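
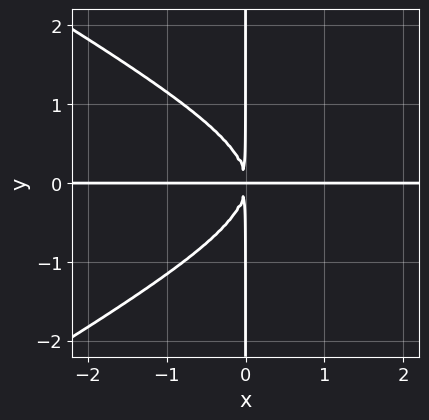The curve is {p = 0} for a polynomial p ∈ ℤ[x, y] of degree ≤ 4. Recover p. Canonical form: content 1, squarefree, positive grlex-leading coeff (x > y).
First, degree: no degree-3 curve has this shape, so deg p = 4.
Next, against the integer gridlines: the visible y-axis segment lies entirely on the curve; every point of the x-axis in the box is on the curve.
Finally, together with the visible shape, these determine p as stated.

x^3*y - 3*x*y^3 - 3*x^2*y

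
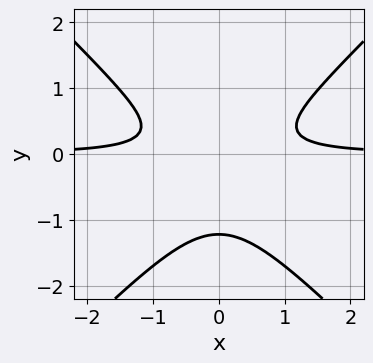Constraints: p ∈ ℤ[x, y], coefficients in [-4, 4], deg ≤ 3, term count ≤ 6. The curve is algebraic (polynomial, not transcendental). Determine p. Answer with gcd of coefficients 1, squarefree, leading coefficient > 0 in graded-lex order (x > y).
1. Degree: no degree-2 curve has this shape, so deg p = 3.
2. Symmetries: the x ↦ −x reflection is a symmetry, so x appears only in even powers.
3. From the visible intercepts: the curve avoids every integer x-axis point in the box.
4. Solving for integer coefficients yields p as stated.

3*x^2*y - 3*y^3 - 3*y^2 - 1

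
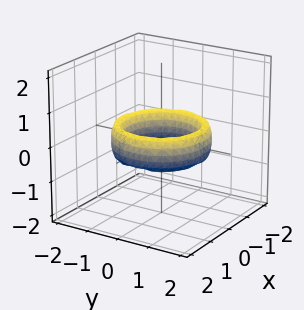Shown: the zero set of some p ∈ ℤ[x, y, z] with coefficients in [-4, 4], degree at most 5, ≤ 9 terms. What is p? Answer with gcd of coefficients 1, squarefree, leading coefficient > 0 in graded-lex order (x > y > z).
x^4 + 2*x^2*y^2 + y^4 - 3*x^2 - 3*y^2 + z^2 + 2

First, degree: no degree-3 surface has this shape, so deg p = 4.
Next, symmetries: rotational symmetry about the z-axis ⇒ p depends on x, y only through x² + y².
Then, observable constraints: the y-axis gridline crossings are at y ∈ {-1, 1}; it misses every integer gridline on the z-axis.
Finally, together with the visible shape, these determine p as stated. Check: (1, 0, 0) on the x-axis lies on the surface, and p(1, 0, 0) = 0. ✓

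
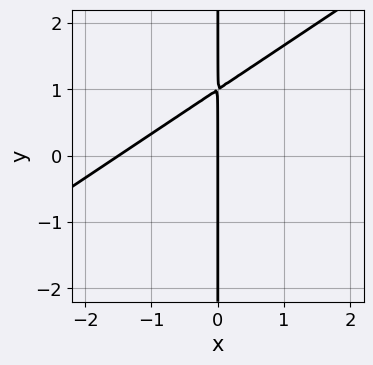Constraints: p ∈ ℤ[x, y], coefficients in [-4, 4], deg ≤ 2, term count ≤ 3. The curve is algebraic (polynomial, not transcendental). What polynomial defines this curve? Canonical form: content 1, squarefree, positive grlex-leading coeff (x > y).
(a) The degree is 2 — no degree-1 curve has this shape.
(b) From the visible intercepts: the visible y-axis segment lies entirely on the curve; one x-axis crossing is at x = 0.
(c) Putting this together gives p.

2*x^2 - 3*x*y + 3*x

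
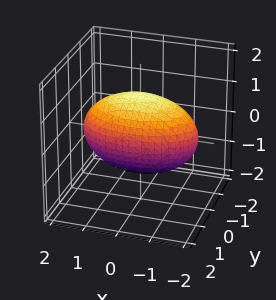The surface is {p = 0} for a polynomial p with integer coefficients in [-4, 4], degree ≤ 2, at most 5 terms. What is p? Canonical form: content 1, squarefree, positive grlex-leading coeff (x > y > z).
1. deg p = 2. Bounded and convex; a quadric.
2. Symmetries: the y ↦ −y reflection is a symmetry, so y appears only in even powers; it's symmetric under z → −z, forcing even powers of z; it's symmetric under x → −x, forcing even powers of x.
3. Against the integer gridlines: the y-axis gridline crossings are at y ∈ {-1, 1}.
4. Putting this together gives p.

x^2 + 3*y^2 + 2*z^2 - 3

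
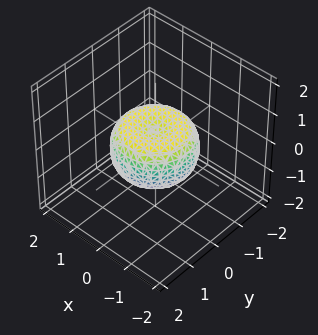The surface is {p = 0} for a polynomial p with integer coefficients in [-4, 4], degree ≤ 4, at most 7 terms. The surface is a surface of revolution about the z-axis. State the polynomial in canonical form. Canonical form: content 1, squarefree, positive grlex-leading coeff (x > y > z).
2*x^4 + 4*x^2*y^2 + 2*y^4 - 2*x^2 - 2*y^2 + 3*z^2 - 1

(a) deg p = 4.
(b) Symmetry: the z-axis is an axis of rotation, so x and y enter only as x² + y².
(c) From the visible intercepts: a circular section at z = 0 has radius between 1 and 2.
(d) The integer polynomial consistent with all of this is the stated p.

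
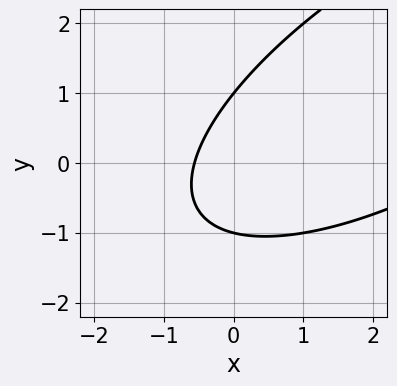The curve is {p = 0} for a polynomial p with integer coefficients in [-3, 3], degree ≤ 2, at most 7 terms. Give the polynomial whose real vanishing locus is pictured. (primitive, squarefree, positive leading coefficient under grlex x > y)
x^2 - 2*x*y + 2*y^2 - 3*x - 2

(a) The degree is 2 — the shape is more complex than any degree-1 curve.
(b) Observable constraints: the y-axis gridline crossings are at y ∈ {-1, 1}.
(c) These observations pin down the coefficients.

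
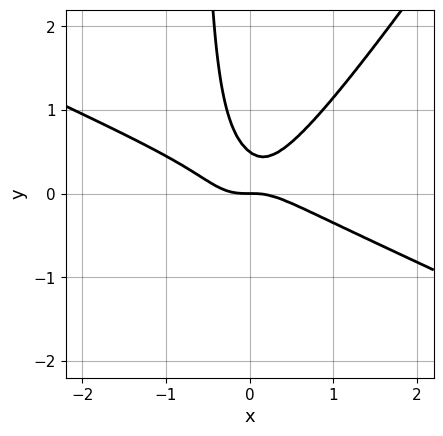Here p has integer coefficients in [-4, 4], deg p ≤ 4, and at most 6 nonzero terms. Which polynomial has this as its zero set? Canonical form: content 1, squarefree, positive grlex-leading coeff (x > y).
First, degree: no degree-2 curve has this shape, so deg p = 3.
Then, against the integer gridlines: it crosses the y-axis at the gridline y = 0; it meets the x-axis at x = 0 (among the integer gridlines).
Finally, solving for integer coefficients yields p as stated.

2*x^3 + 3*x^2*y - 3*x*y^2 - 2*y^2 + y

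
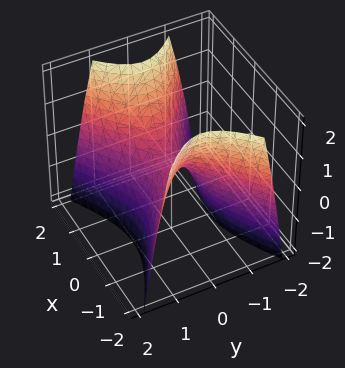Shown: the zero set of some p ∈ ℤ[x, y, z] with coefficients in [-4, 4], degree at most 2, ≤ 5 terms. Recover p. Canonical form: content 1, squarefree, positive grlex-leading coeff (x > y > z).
x^2 - 2*y^2 - z

First, the degree is 2 — a saddle surface; a quadric.
Next, symmetries: the y ↦ −y reflection is a symmetry, so y appears only in even powers; it's symmetric under x → −x, forcing even powers of x.
Next, against the integer gridlines: it crosses the y-axis at the gridline y = 0; it meets the x-axis at x = 0 (among the integer gridlines); it meets the z-axis at z = 0 (among the integer gridlines).
Finally, putting this together gives p.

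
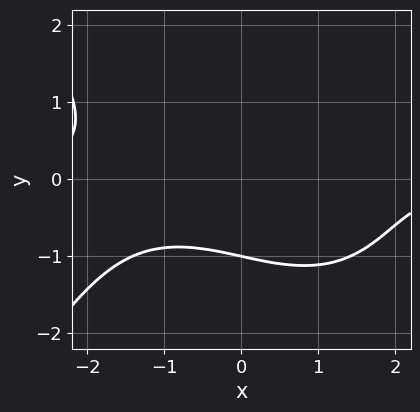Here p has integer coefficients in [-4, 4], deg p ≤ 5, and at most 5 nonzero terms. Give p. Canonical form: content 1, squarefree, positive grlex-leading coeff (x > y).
First, deg p = 4. No degree-3 curve has this shape.
Then, against the integer gridlines: it misses every integer gridline on the x-axis; it crosses the y-axis at the gridline y = -1.
Finally, together with the visible shape, these determine p as stated.

x^3*y + 3*y^3 - 2*x*y + 3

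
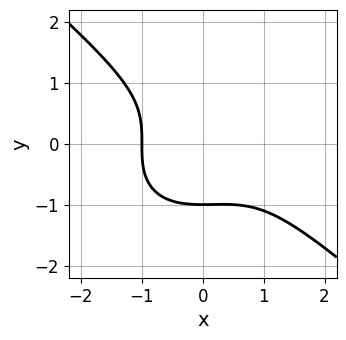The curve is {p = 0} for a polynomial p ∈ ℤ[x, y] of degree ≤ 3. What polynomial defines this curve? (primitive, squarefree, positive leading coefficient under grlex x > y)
Degree: the shape is more complex than any degree-2 curve, so deg p = 3.
From the visible intercepts: it meets the y-axis at y = -1 (among the integer gridlines); one x-axis crossing is at x = -1.
Matching integer coefficients to the picture gives p.

2*x^3 + 3*y^3 - x^2 + 3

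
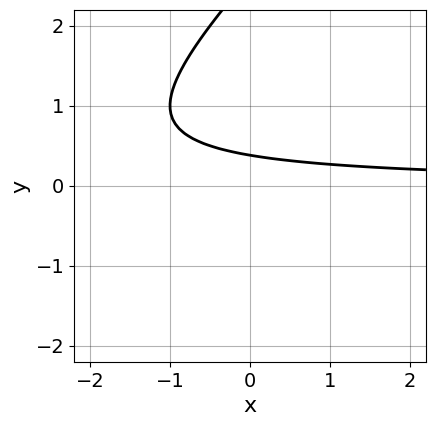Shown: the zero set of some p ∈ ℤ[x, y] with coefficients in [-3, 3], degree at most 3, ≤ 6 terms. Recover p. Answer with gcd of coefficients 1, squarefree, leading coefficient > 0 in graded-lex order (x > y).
deg p = 2.
From the visible intercepts: it misses every integer gridline on the x-axis.
Putting this together gives p.

x*y - y^2 + 3*y - 1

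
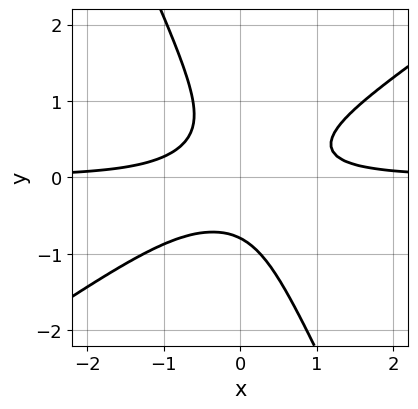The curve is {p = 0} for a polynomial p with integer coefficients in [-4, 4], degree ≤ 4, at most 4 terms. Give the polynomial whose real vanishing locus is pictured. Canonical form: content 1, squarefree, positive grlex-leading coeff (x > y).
(a) The degree is 3 — no degree-2 curve has this shape.
(b) Reading off the gridlines: no x-intercept at any integer in the box.
(c) Putting this together gives p.

3*x^2*y - 3*x*y^2 - 2*y^3 - 1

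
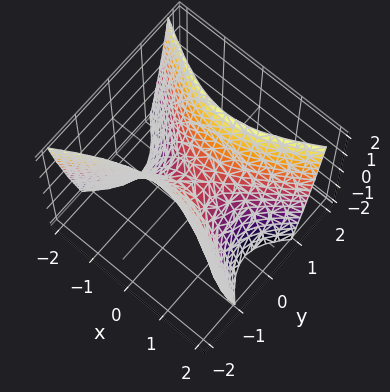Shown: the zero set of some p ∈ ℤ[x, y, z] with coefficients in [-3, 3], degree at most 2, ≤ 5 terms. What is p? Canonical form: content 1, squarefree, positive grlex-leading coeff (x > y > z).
x^2 - 2*y^2 + z

1. The degree is 2 — a saddle surface; a quadric.
2. Symmetries: it's symmetric under x → −x, forcing even powers of x; it's symmetric under y → −y, forcing even powers of y.
3. From the visible intercepts: it crosses the x-axis at the gridline x = 0; it meets the z-axis at z = 0 (among the integer gridlines); it meets the y-axis at y = 0 (among the integer gridlines).
4. Matching integer coefficients to the picture gives p.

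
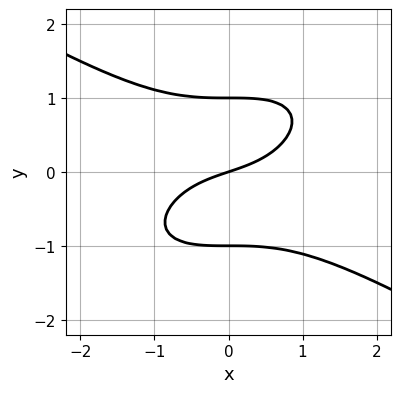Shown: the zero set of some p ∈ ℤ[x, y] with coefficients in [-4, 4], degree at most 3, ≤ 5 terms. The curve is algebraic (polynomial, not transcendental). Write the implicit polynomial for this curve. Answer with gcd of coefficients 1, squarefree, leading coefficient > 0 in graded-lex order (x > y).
x^3 - x*y^2 + 3*y^3 + x - 3*y

(a) The degree is 3 — no degree-2 curve has this shape.
(b) Reading off the gridlines: it meets the x-axis at x = 0 (among the integer gridlines); among the integer gridlines, it crosses the y-axis at y ∈ {-1, 0, 1}.
(c) The integer polynomial consistent with all of this is the stated p.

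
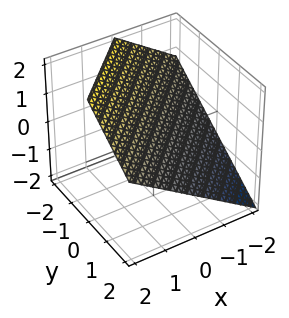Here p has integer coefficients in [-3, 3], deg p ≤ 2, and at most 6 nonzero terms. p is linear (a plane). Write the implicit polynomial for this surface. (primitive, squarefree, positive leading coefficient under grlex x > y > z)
First, the degree is 1 — every cross-section is a straight line — this is a plane.
Next, observable constraints: it crosses the x-axis at the gridline x = -1; it meets the y-axis at y = 1 (among the integer gridlines).
Finally, solving for integer coefficients yields p as stated.

2*x - 2*y - 3*z + 2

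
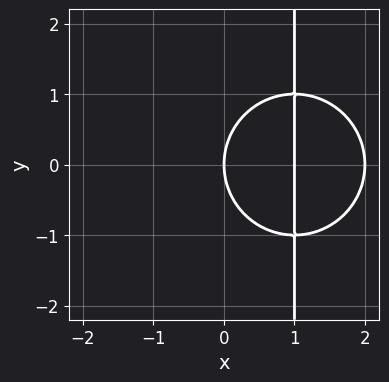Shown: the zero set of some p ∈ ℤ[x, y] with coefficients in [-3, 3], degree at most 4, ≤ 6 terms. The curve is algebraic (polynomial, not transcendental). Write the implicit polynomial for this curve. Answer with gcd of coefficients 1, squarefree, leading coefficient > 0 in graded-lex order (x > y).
x^3 + x*y^2 - 3*x^2 - y^2 + 2*x

(a) Degree: a generic line meets the curve in up to 3 points, so deg p = 3.
(b) Symmetries: it's symmetric under y → −y, forcing even powers of y.
(c) Reading off the gridlines: one y-axis crossing is at y = 0; the x-axis gridline crossings are at x ∈ {0, 1, 2}.
(d) Assembling these constraints gives the stated polynomial.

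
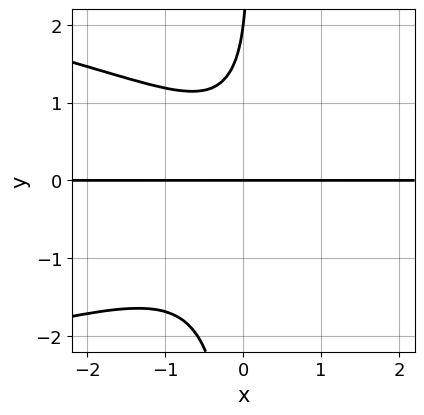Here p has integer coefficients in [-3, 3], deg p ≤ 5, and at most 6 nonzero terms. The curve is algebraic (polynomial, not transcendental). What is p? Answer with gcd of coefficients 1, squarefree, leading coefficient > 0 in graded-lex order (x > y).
First, the degree is 4 — a generic line meets the curve in up to 4 points.
Then, from the axis intercepts and sections: every point of the x-axis in the box is on the curve; the y-axis gridline crossings are at y ∈ {0, 2}.
Finally, fitting integer coefficients to these (and the overall shape) gives p.

2*x*y^3 + 2*x^2*y - y^2 + 2*y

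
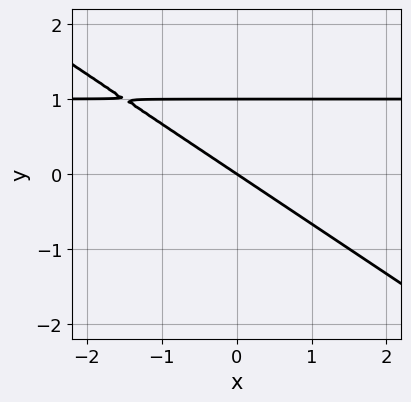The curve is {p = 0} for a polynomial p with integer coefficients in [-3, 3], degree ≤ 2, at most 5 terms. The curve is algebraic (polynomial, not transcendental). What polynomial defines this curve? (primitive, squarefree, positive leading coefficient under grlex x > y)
2*x*y + 3*y^2 - 2*x - 3*y

1. The degree is 2 — no degree-1 curve has this shape.
2. Against the integer gridlines: among the integer gridlines, it crosses the y-axis at y ∈ {0, 1}; it crosses the x-axis at the gridline x = 0.
3. These observations pin down the coefficients.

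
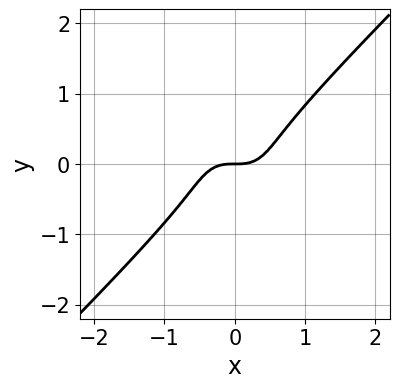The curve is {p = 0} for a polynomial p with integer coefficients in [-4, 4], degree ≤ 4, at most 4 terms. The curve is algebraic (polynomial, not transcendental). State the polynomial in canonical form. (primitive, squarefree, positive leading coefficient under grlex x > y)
The degree is 3 — the shape is more complex than any degree-2 curve.
Observable constraints: it crosses the x-axis at the gridline x = 0; it crosses the y-axis at the gridline y = 0.
Together with the visible shape, these determine p as stated.

2*x^3 - 2*y^3 - y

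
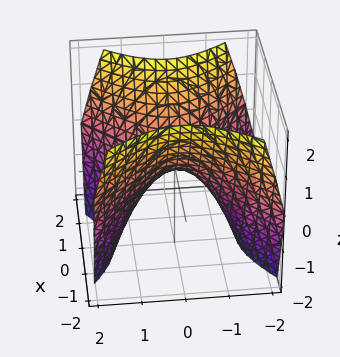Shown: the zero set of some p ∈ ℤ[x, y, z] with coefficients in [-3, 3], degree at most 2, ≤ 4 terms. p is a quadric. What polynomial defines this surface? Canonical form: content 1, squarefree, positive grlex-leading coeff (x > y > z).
(a) deg p = 2. A saddle surface; a quadric.
(b) Symmetries: the y ↦ −y reflection is a symmetry, so y appears only in even powers; the x ↦ −x reflection is a symmetry, so x appears only in even powers.
(c) Observable constraints: it meets the x-axis at x = 0 (among the integer gridlines); it meets the y-axis at y = 0 (among the integer gridlines).
(d) The integer polynomial consistent with all of this is the stated p.

x^2 - y^2 - z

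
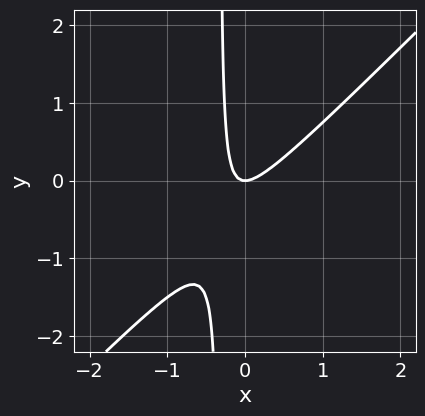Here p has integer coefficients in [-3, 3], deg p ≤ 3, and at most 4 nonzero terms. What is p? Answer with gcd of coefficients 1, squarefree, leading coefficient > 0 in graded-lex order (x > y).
3*x^2 - 3*x*y - y

deg p = 2. The shape is more complex than any degree-1 curve.
Observable constraints: one x-axis crossing is at x = 0; it crosses the y-axis at the gridline y = 0.
The integer polynomial consistent with all of this is the stated p.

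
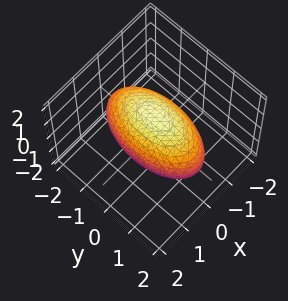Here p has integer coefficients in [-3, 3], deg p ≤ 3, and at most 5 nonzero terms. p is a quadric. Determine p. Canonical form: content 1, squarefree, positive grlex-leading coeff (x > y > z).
3*x^2 + y^2 + 2*z^2 - 3

First, the degree is 2 — a closed, bounded, convex surface; a quadric.
Then, symmetries: it's symmetric under z → −z, forcing even powers of z; it's symmetric under y → −y, forcing even powers of y; it's symmetric under x → −x, forcing even powers of x.
Next, against the integer gridlines: the x-axis gridline crossings are at x ∈ {-1, 1}.
Finally, fitting integer coefficients to these (and the overall shape) gives p.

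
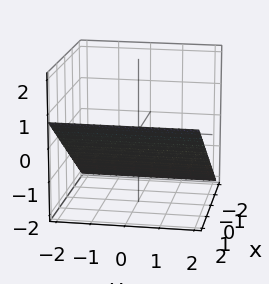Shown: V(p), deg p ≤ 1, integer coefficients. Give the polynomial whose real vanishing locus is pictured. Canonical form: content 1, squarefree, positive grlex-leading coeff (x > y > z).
2*x - 3*z - 2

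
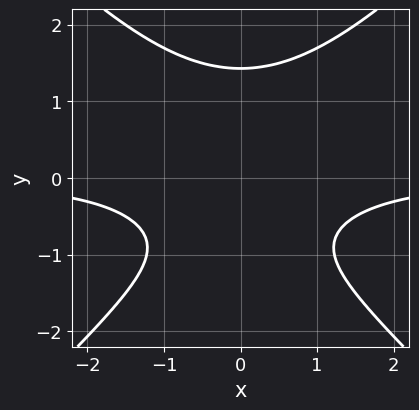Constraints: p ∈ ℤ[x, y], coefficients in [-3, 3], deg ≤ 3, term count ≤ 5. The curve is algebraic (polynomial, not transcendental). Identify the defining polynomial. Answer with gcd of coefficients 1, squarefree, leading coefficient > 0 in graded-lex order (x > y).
2*x^2*y - 2*y^3 + 2*y + 3

First, degree: no degree-2 curve has this shape, so deg p = 3.
Next, symmetries: the x ↦ −x reflection is a symmetry, so x appears only in even powers.
Next, observable constraints: the curve avoids every integer x-axis point in the box.
Finally, putting this together gives p.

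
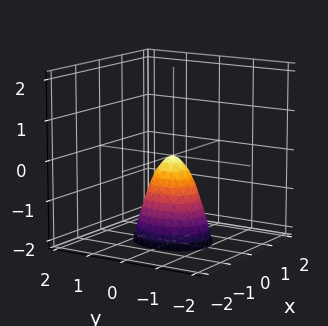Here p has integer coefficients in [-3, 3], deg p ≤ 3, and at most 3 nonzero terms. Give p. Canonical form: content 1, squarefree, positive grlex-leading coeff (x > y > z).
3*x^2 + 2*y^2 + z

(a) deg p = 2. A paraboloid; a quadric.
(b) Symmetries: mirror symmetry x ↦ −x ⇒ only even powers of x; mirror symmetry y ↦ −y ⇒ only even powers of y.
(c) Reading off the gridlines: it crosses the x-axis at the gridline x = 0; it crosses the z-axis at the gridline z = 0; it crosses the y-axis at the gridline y = 0.
(d) Matching integer coefficients to the picture gives p.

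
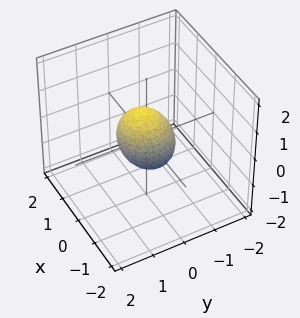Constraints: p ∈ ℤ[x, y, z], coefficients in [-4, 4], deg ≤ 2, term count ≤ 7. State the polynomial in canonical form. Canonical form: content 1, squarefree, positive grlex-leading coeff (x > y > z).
The degree is 2 — the shape is more complex than any degree-1 surface.
From the axis intercepts and sections: among the integer gridlines, it crosses the z-axis at z ∈ {-1, 1}.
The integer polynomial consistent with all of this is the stated p.

3*x^2 + 3*y^2 - y*z + 2*z^2 - 2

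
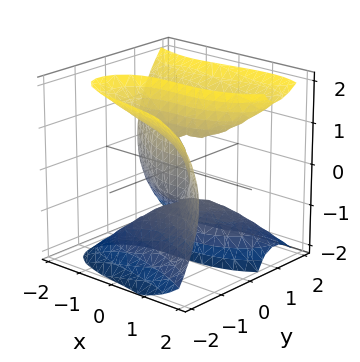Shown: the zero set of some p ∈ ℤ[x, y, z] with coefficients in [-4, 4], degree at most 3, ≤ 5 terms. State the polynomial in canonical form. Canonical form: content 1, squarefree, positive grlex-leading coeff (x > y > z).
First, deg p = 3. The shape is more complex than any degree-2 surface.
Then, checking where it meets the axes: it meets the x-axis at x = 0 (among the integer gridlines); one y-axis crossing is at y = 0; every point of the z-axis in the box is on the surface.
Finally, together with the visible shape, these determine p as stated.

x^3 + 3*y^3 - 3*y*z^2 - 2*x*y + 2*y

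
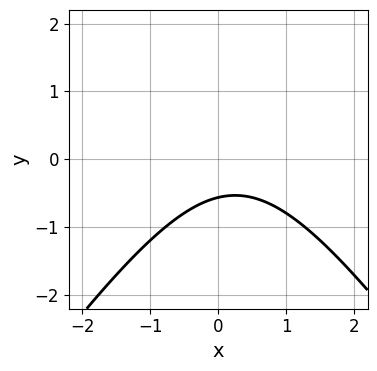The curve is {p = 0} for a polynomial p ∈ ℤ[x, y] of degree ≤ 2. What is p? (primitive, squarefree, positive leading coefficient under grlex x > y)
The degree is 2 — the shape is more complex than any degree-1 curve.
Observable constraints: the curve avoids every integer x-axis point in the box.
Matching integer coefficients to the picture gives p.

2*x^2 - y^2 - x + 3*y + 2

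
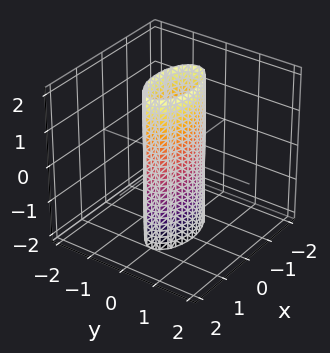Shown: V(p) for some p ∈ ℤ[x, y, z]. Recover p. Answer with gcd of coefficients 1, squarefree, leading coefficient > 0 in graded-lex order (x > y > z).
x^2 + 3*y^2 - 1

(a) Degree: a cylinder; a quadric, so deg p = 2.
(b) Symmetries: the x ↦ −x reflection is a symmetry, so x appears only in even powers; mirror symmetry z ↦ −z ⇒ only even powers of z; mirror symmetry y ↦ −y ⇒ only even powers of y.
(c) From the axis intercepts and sections: the x-axis gridline crossings are at x ∈ {-1, 1}; no z-intercept at any integer in the box.
(d) Putting this together gives p.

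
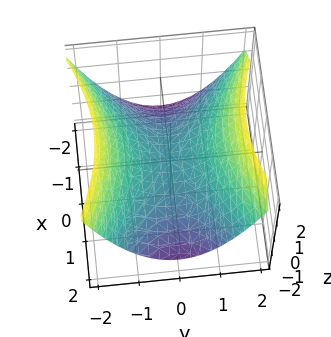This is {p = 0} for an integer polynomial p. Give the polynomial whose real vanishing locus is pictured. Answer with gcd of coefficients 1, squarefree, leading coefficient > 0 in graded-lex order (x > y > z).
The degree is 2 — a saddle surface; a quadric.
Symmetries: it's symmetric under y → −y, forcing even powers of y; it's symmetric under x → −x, forcing even powers of x.
Observable constraints: it meets the y-axis at y = 0 (among the integer gridlines); it crosses the z-axis at the gridline z = 0.
Matching integer coefficients to the picture gives p.

x^2 - 2*y^2 + 3*z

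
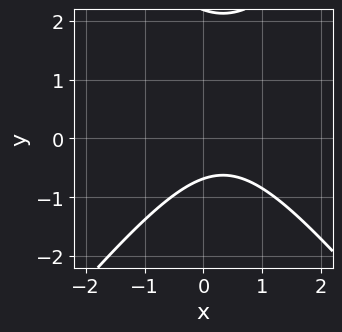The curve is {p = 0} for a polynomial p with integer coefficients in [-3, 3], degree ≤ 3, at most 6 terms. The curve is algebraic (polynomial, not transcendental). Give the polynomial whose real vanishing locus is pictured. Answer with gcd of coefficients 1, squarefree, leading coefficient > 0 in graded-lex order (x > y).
3*x^2 - 2*y^2 - 2*x + 3*y + 3

(a) The degree is 2 — the shape is more complex than any degree-1 curve.
(b) Against the integer gridlines: no x-intercept at any integer in the box.
(c) Assembling these constraints gives the stated polynomial.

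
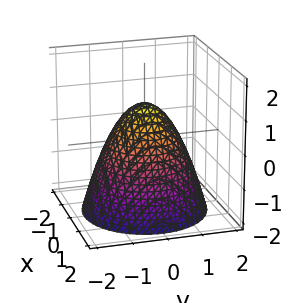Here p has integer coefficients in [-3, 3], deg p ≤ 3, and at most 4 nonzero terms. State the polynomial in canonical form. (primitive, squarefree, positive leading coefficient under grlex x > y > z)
x^2 + y^2 + z - 1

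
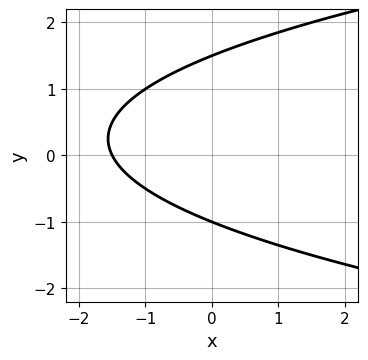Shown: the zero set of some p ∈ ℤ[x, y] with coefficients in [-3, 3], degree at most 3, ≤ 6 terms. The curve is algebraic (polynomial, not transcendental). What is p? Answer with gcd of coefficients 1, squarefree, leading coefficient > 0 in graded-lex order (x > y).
deg p = 2. A generic line meets the curve in up to 2 points.
Observable constraints: one y-axis crossing is at y = -1.
Putting this together gives p.

2*y^2 - 2*x - y - 3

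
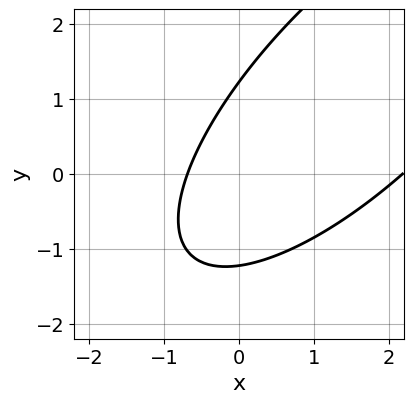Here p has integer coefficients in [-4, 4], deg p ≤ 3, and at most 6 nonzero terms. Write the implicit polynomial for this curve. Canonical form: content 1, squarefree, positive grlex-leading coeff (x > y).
2*x^2 - 3*x*y + 2*y^2 - 3*x - 3

(a) deg p = 2.
(b) Matching integer coefficients to the picture gives p.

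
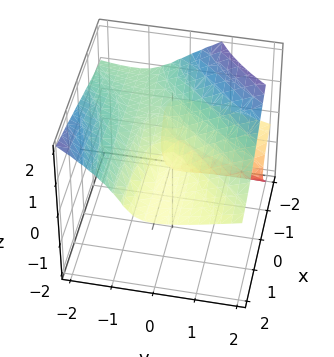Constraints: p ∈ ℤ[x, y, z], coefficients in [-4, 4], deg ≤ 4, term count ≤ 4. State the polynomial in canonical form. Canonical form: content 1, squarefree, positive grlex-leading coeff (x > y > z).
3*x*y*z + 3*z^3 + 3*x*z - 2*y^2

First, I count 2 distinct pieces. They look like related sheets of one shape, so recover p as a whole.
Next, deg p = 3. A generic line meets the surface in up to 3 points.
Then, from the axis intercepts and sections: the visible x-axis segment lies entirely on the surface; one y-axis crossing is at y = 0.
Finally, these observations pin down the coefficients.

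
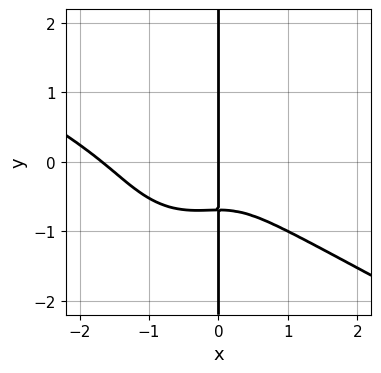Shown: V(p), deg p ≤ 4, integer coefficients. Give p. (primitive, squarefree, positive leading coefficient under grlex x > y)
2*x^4 + 3*x^3*y + 3*x*y^3 + 3*x^3 + x

First, deg p = 4. No degree-3 curve has this shape.
Then, checking where it meets the axes: it meets the x-axis at x = 0 (among the integer gridlines); the visible y-axis segment lies entirely on the curve.
Finally, together with the visible shape, these determine p as stated.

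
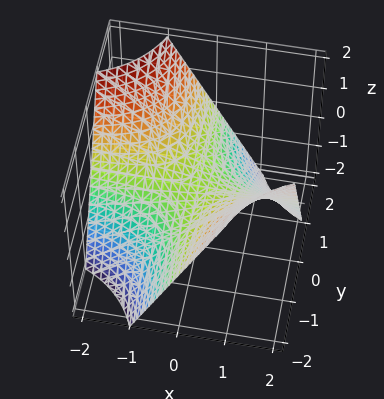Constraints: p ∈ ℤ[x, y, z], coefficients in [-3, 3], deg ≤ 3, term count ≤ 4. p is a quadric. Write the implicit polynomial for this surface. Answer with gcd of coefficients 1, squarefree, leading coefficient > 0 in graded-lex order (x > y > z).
(a) deg p = 2.
(b) Checking where it meets the axes: every point of the x-axis in the box is on the surface; it meets the z-axis at z = 0 (among the integer gridlines); every point of the y-axis in the box is on the surface.
(c) The integer polynomial consistent with all of this is the stated p.

x*y + z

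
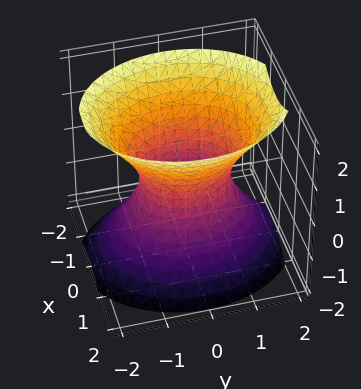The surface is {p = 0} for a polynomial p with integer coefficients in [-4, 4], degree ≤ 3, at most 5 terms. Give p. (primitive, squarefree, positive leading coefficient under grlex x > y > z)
3*x^2 + 2*y^2 - 2*z^2 - 2

The degree is 2 — an hourglass — one-sheet hyperboloid; a quadric.
Symmetries: the z ↦ −z reflection is a symmetry, so z appears only in even powers; the y ↦ −y reflection is a symmetry, so y appears only in even powers; it's symmetric under x → −x, forcing even powers of x.
Against the integer gridlines: the surface avoids every integer z-axis point in the box; among the integer gridlines, it crosses the y-axis at y ∈ {-1, 1}.
Matching integer coefficients to the picture gives p.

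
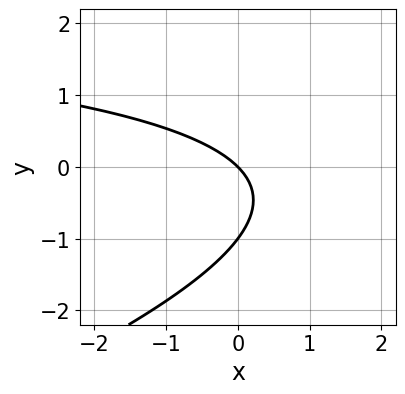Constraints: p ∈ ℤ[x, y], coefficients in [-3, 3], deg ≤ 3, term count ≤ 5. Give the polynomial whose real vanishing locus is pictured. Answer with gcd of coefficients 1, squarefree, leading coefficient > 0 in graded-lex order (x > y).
Degree: a generic line meets the curve in up to 2 points, so deg p = 2.
Reading off the gridlines: among the integer gridlines, it crosses the y-axis at y ∈ {-1, 0}; it crosses the x-axis at the gridline x = 0.
The integer polynomial consistent with all of this is the stated p.

x*y - 3*y^2 - 3*x - 3*y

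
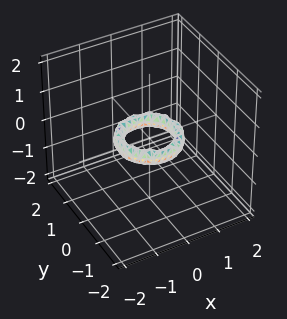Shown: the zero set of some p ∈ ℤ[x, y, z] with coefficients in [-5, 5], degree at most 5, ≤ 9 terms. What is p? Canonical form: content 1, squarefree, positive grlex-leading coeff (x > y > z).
(a) Degree: no degree-3 surface has this shape, so deg p = 4.
(b) Symmetries: every cross-section ⟂ z is a circle, so x, y appear only via x² + y².
(c) Observable constraints: the surface avoids every integer z-axis point in the box; among the integer gridlines, it crosses the x-axis at x ∈ {-1, 1}.
(d) These observations pin down the coefficients.

2*x^4 + 4*x^2*y^2 + 2*y^4 - 3*x^2 - 3*y^2 + 2*z^2 + 1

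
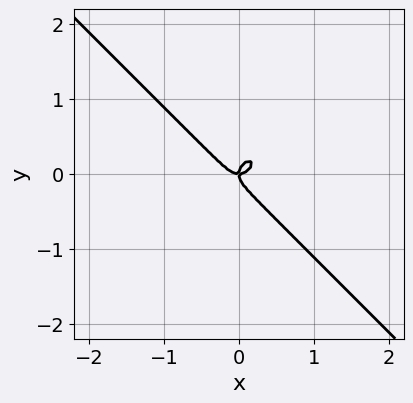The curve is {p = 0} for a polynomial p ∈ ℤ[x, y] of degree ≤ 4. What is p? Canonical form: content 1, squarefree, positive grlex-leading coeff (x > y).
3*x^3 + 3*y^3 - x*y

Degree: a generic line meets the curve in up to 3 points, so deg p = 3.
Observable constraints: it meets the y-axis at y = 0 (among the integer gridlines); one x-axis crossing is at x = 0.
Together with the visible shape, these determine p as stated.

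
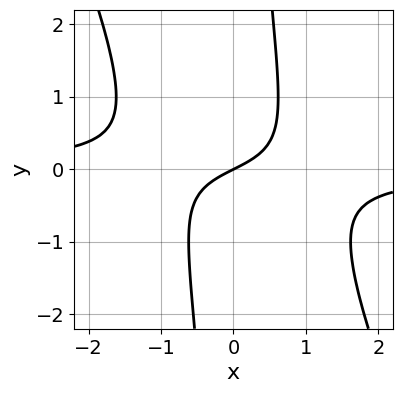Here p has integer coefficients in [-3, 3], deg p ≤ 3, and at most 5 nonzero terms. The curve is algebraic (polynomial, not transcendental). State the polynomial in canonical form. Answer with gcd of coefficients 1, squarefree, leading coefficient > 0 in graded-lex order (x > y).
2*x^2*y + x*y^2 + x - 2*y

1. The degree is 3 — the shape is more complex than any degree-2 curve.
2. From the visible intercepts: one x-axis crossing is at x = 0; one y-axis crossing is at y = 0.
3. Assembling these constraints gives the stated polynomial.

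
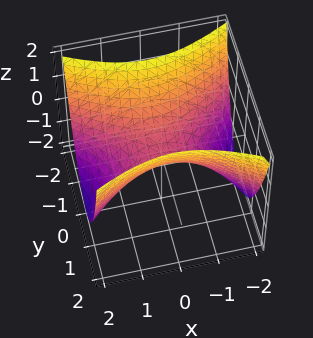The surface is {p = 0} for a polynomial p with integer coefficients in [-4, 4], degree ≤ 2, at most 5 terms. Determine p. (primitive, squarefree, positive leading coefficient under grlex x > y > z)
1. deg p = 2. A saddle surface; a quadric.
2. Symmetries: mirror symmetry y ↦ −y ⇒ only even powers of y; it's symmetric under x → −x, forcing even powers of x.
3. Observable constraints: it crosses the y-axis at the gridline y = 0; it meets the z-axis at z = 0 (among the integer gridlines); it crosses the x-axis at the gridline x = 0.
4. Assembling these constraints gives the stated polynomial.

x^2 - 2*y^2 + 2*z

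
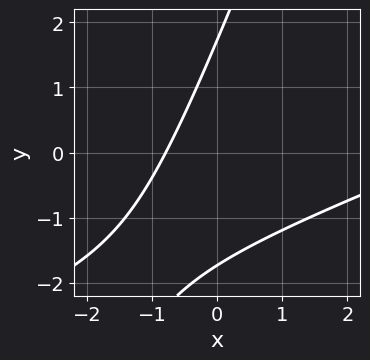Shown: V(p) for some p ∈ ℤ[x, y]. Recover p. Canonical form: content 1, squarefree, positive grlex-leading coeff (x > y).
x^2 - 3*x*y + y^2 - 3*x - 3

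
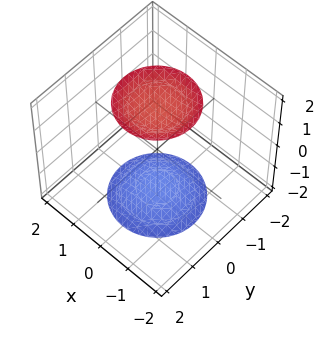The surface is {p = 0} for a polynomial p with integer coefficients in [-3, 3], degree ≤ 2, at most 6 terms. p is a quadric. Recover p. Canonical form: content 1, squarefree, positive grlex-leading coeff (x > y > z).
There are 2 components. They look like related sheets of one shape, so recover p as a whole.
The degree is 2 — two sheets facing apart; a quadric.
Symmetries: the surface is invariant under rotation about z: p = q(x² + y², z); it's symmetric under z → −z, forcing even powers of z.
Checking where it meets the axes: it misses every integer gridline on the y-axis; a circular section at z = -2 has radius exactly 1; no x-intercept at any integer in the box.
Putting this together gives p.

x^2 + y^2 - z^2 + 3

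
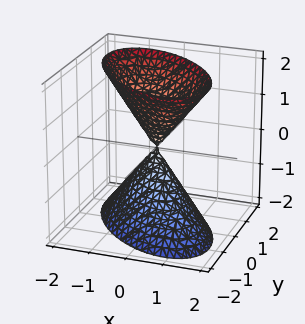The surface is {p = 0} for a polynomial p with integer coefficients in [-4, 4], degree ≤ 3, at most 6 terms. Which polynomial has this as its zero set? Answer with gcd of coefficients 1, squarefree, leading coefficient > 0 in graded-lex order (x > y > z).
1. The picture has 2 separate pieces. They look like related sheets of one shape, so recover p as a whole.
2. Degree: the shape is more complex than any degree-1 surface, so deg p = 2.
3. Observable constraints: it crosses the z-axis at the gridline z = 0; it meets the y-axis at y = 0 (among the integer gridlines); it crosses the x-axis at the gridline x = 0.
4. Together with the visible shape, these determine p as stated.

2*x^2 + 2*x*y + 2*y^2 - z^2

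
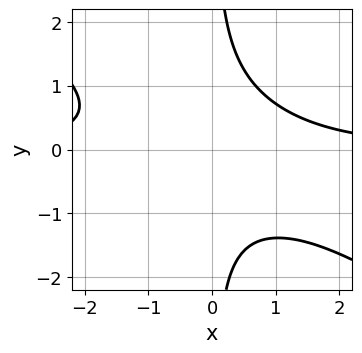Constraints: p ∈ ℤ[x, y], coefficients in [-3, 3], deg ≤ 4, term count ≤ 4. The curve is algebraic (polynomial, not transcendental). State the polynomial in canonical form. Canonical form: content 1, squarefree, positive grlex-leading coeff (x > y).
2*x^2*y + 3*x*y^2 - 3

(a) deg p = 3. A generic line meets the curve in up to 3 points.
(b) From the axis intercepts and sections: it misses every integer gridline on the y-axis; it misses every integer gridline on the x-axis.
(c) Together with the visible shape, these determine p as stated.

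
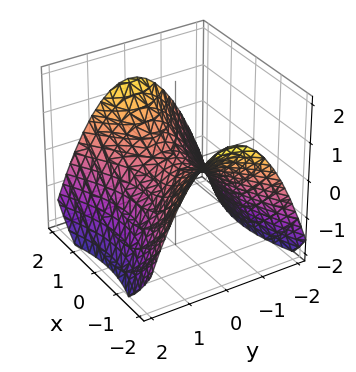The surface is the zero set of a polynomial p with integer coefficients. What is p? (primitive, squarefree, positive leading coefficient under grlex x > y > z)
(a) The degree is 2 — a saddle surface; a quadric.
(b) Symmetries: mirror symmetry x ↦ −x ⇒ only even powers of x; it's symmetric under y → −y, forcing even powers of y.
(c) Against the integer gridlines: one x-axis crossing is at x = 0; it meets the z-axis at z = 0 (among the integer gridlines).
(d) These observations pin down the coefficients.

x^2 - 2*y^2 - 3*z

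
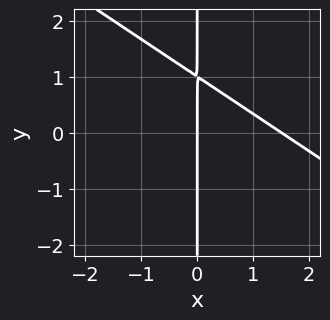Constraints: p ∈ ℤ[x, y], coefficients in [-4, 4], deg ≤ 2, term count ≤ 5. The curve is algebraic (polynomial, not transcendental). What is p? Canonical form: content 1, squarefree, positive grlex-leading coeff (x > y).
First, degree: a generic line meets the curve in up to 2 points, so deg p = 2.
Next, reading off the gridlines: it meets the x-axis at x = 0 (among the integer gridlines); the visible y-axis segment lies entirely on the curve.
Finally, fitting integer coefficients to these (and the overall shape) gives p.

2*x^2 + 3*x*y - 3*x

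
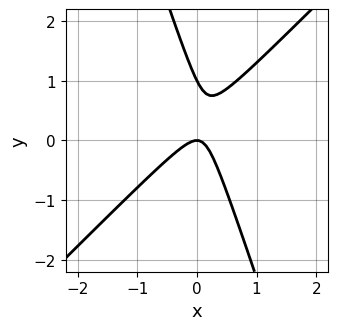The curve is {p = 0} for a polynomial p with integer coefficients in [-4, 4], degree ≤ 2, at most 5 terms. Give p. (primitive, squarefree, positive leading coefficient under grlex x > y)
3*x^2 - 2*x*y - y^2 + y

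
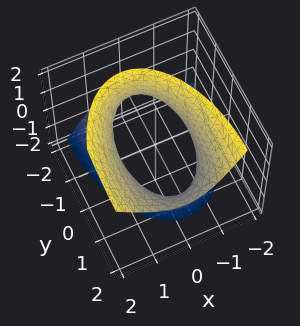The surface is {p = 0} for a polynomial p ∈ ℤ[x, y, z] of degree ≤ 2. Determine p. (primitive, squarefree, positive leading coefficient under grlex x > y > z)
3*x^2 - x*z + y^2 - 2*y*z - z^2 - 3

1. Degree: the shape is more complex than any degree-1 surface, so deg p = 2.
2. Observable constraints: the surface avoids every integer z-axis point in the box; the x-axis gridline crossings are at x ∈ {-1, 1}.
3. Solving for integer coefficients yields p as stated.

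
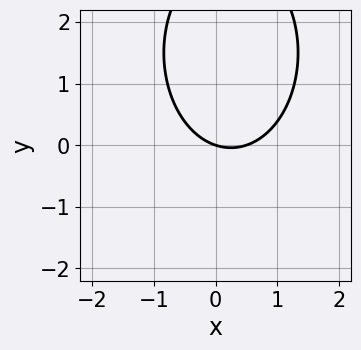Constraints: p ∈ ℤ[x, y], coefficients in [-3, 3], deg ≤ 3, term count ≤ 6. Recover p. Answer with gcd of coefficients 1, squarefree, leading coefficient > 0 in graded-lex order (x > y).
2*x^2 + y^2 - x - 3*y

First, the degree is 2 — the shape is more complex than any degree-1 curve.
Next, from the axis intercepts and sections: it crosses the y-axis at the gridline y = 0; one x-axis crossing is at x = 0.
Finally, these observations pin down the coefficients.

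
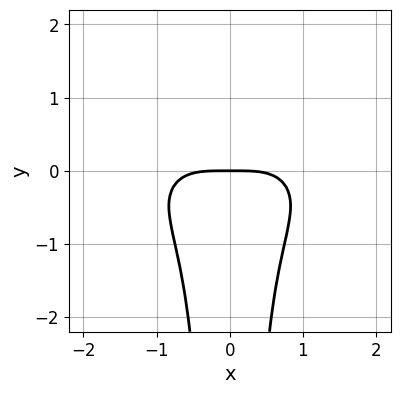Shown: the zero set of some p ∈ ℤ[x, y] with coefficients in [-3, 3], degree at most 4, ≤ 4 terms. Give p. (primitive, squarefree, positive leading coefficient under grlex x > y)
x^4 + 3*x^2*y^2 + 2*y

1. The degree is 4 — no degree-3 curve has this shape.
2. Symmetries: mirror symmetry x ↦ −x ⇒ only even powers of x.
3. From the visible intercepts: it crosses the y-axis at the gridline y = 0; one x-axis crossing is at x = 0.
4. These observations pin down the coefficients.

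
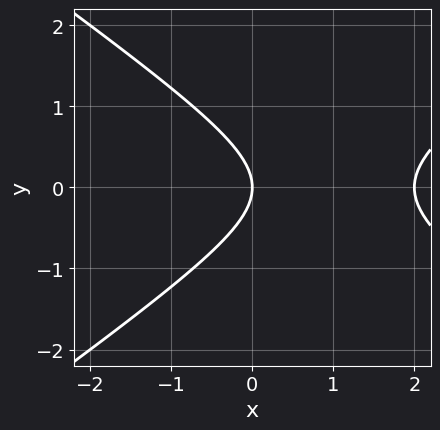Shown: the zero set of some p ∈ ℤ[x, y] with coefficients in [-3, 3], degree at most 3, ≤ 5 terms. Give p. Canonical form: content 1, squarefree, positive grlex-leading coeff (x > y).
x^2 - 2*y^2 - 2*x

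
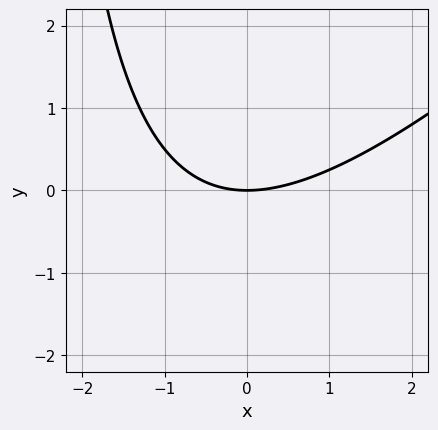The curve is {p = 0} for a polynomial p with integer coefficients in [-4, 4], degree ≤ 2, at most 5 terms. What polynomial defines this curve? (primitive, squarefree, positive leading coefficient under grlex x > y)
x^2 - x*y - 3*y

Degree: a generic line meets the curve in up to 2 points, so deg p = 2.
Reading off the gridlines: it crosses the x-axis at the gridline x = 0; it meets the y-axis at y = 0 (among the integer gridlines).
The integer polynomial consistent with all of this is the stated p.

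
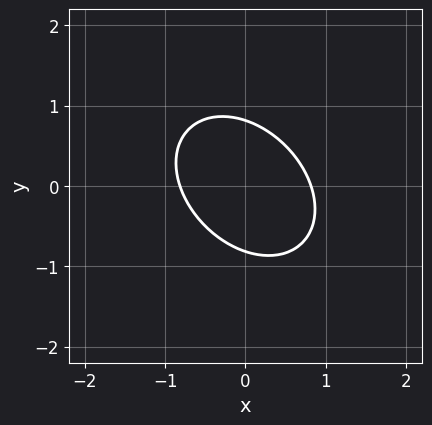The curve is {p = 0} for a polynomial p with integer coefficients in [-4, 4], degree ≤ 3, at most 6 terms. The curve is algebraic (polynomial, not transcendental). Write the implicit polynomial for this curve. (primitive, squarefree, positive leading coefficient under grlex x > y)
(a) The degree is 2 — the shape is more complex than any degree-1 curve.
(b) The integer polynomial consistent with all of this is the stated p.

3*x^2 + 2*x*y + 3*y^2 - 2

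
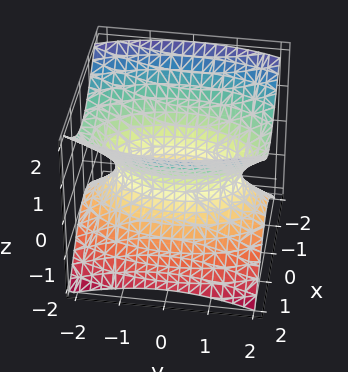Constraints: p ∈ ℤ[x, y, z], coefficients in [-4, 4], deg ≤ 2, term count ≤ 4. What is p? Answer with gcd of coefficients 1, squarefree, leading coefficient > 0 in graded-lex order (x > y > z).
First, deg p = 2.
Next, symmetries: it's symmetric under x → −x, forcing even powers of x; it's symmetric under y → −y, forcing even powers of y; mirror symmetry z ↦ −z ⇒ only even powers of z.
Next, against the integer gridlines: no z-intercept at any integer in the box.
Finally, together with the visible shape, these determine p as stated.

3*x^2 + y^2 - 3*z^2 - 2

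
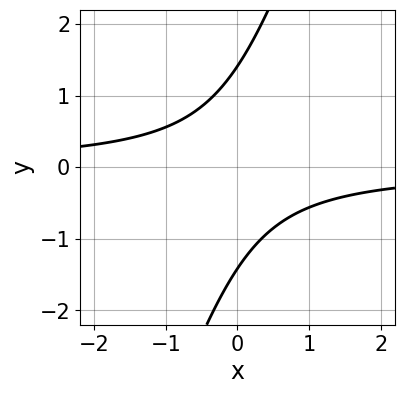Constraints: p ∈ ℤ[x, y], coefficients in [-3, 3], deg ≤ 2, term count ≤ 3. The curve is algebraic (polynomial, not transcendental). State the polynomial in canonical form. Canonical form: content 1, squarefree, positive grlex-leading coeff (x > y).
First, degree: no degree-1 curve has this shape, so deg p = 2.
Next, reading off the gridlines: it misses every integer gridline on the x-axis.
Finally, together with the visible shape, these determine p as stated.

3*x*y - y^2 + 2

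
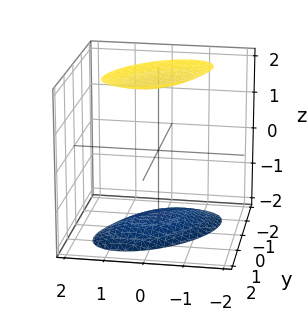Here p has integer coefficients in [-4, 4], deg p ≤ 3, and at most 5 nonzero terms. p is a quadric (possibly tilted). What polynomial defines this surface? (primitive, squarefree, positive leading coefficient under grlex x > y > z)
x^2 - x*y + y^2 - z^2 + 3

The picture has 2 separate pieces. They look like related sheets of one shape, so recover p as a whole.
Degree: no degree-1 surface has this shape, so deg p = 2.
Reading off the gridlines: the surface avoids every integer x-axis point in the box; it misses every integer gridline on the y-axis.
The integer polynomial consistent with all of this is the stated p.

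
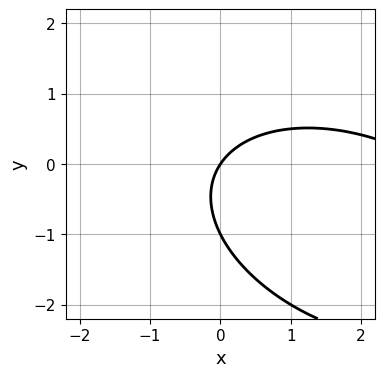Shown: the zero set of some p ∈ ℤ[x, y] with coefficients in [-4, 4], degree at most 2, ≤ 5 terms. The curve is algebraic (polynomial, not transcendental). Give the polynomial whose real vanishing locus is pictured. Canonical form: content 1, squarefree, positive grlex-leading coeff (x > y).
x^2 + x*y + 2*y^2 - 3*x + 2*y

First, deg p = 2. The shape is more complex than any degree-1 curve.
Then, from the axis intercepts and sections: it meets the x-axis at x = 0 (among the integer gridlines); among the integer gridlines, it crosses the y-axis at y ∈ {-1, 0}.
Finally, matching integer coefficients to the picture gives p.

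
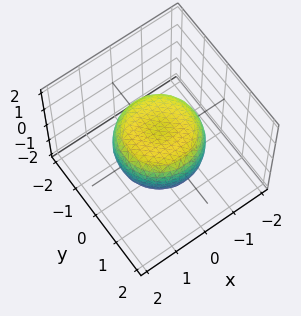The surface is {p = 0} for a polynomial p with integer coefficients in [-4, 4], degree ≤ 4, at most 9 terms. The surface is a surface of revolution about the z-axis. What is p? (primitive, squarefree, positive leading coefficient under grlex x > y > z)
2*x^4 + 4*x^2*y^2 + 2*y^4 - 2*x^2 - 2*y^2 + 3*z^2 - 2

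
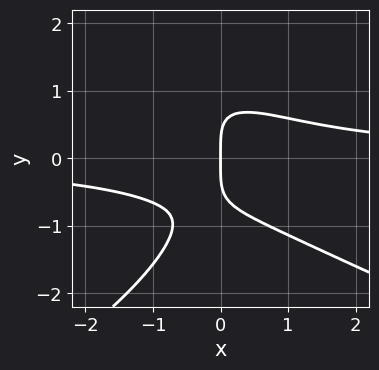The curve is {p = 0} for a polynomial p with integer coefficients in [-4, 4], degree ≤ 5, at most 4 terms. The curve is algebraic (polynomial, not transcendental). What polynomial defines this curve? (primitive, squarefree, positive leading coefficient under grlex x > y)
(a) The degree is 4 — the shape is more complex than any degree-3 curve.
(b) Against the integer gridlines: it crosses the x-axis at the gridline x = 0; it meets the y-axis at y = 0 (among the integer gridlines).
(c) Matching integer coefficients to the picture gives p.

y^4 + 2*x^2*y + 2*x*y^2 - 2*x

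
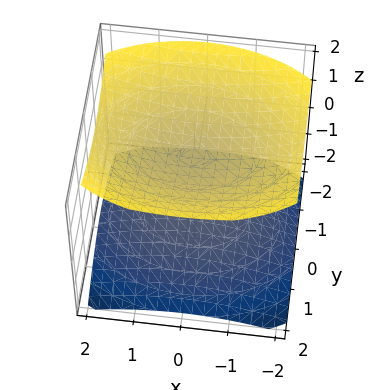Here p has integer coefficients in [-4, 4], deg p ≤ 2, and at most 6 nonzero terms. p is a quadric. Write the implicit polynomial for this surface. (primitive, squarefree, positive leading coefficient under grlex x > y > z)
x^2 + 2*y^2 - 3*z^2 + 3

First, I count 2 distinct pieces.
Then, deg p = 2.
Then, symmetries: mirror symmetry z ↦ −z ⇒ only even powers of z; the x ↦ −x reflection is a symmetry, so x appears only in even powers; the y ↦ −y reflection is a symmetry, so y appears only in even powers.
Then, from the visible intercepts: among the integer gridlines, it crosses the z-axis at z ∈ {-1, 1}; the surface avoids every integer y-axis point in the box; it misses every integer gridline on the x-axis.
Finally, matching integer coefficients to the picture gives p.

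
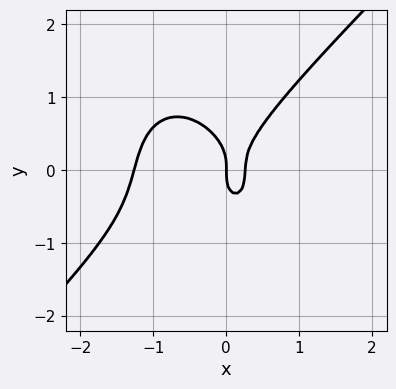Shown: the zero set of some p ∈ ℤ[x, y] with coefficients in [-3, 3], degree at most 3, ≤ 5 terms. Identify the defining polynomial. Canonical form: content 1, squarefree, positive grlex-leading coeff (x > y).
3*x^3 - x^2*y - 2*y^3 + 3*x^2 - x

1. The degree is 3 — the shape is more complex than any degree-2 curve.
2. Observable constraints: it crosses the x-axis at the gridline x = 0; it crosses the y-axis at the gridline y = 0.
3. The integer polynomial consistent with all of this is the stated p.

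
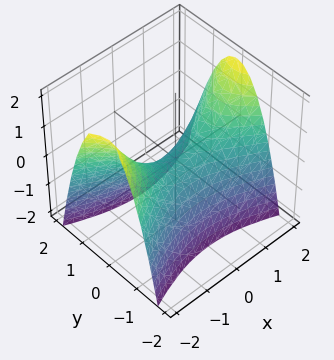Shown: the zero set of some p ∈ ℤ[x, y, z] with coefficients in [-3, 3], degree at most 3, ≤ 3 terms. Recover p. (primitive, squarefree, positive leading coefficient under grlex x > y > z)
x^2 - 3*y^2 - 2*z

(a) deg p = 2.
(b) Symmetries: it's symmetric under x → −x, forcing even powers of x; the y ↦ −y reflection is a symmetry, so y appears only in even powers.
(c) Checking where it meets the axes: it crosses the y-axis at the gridline y = 0; it meets the z-axis at z = 0 (among the integer gridlines); it crosses the x-axis at the gridline x = 0.
(d) Assembling these constraints gives the stated polynomial.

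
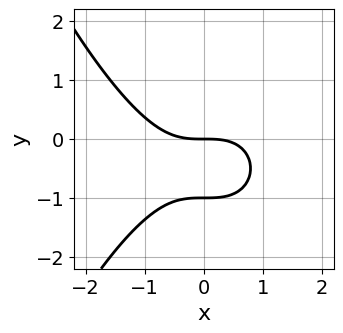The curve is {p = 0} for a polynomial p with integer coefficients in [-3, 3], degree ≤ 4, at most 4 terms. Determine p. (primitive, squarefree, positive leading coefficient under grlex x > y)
(a) The degree is 3 — a generic line meets the curve in up to 3 points.
(b) From the axis intercepts and sections: the y-axis gridline crossings are at y ∈ {-1, 0}; it crosses the x-axis at the gridline x = 0.
(c) Fitting integer coefficients to these (and the overall shape) gives p.

x^3 + 2*y^2 + 2*y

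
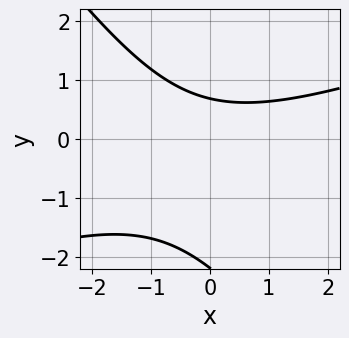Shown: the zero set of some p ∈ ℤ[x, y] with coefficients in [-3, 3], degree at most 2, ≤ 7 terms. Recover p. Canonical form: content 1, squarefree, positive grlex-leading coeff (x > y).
x^2 - 2*x*y - 2*y^2 - 3*y + 3

First, deg p = 2. A generic line meets the curve in up to 2 points.
Next, from the axis intercepts and sections: the curve avoids every integer x-axis point in the box.
Finally, solving for integer coefficients yields p as stated.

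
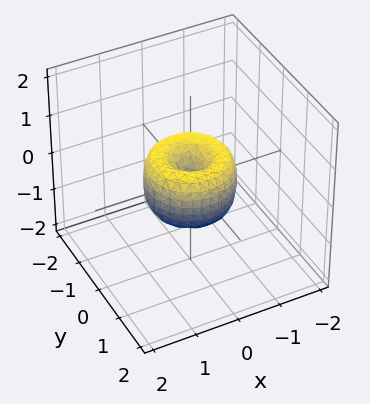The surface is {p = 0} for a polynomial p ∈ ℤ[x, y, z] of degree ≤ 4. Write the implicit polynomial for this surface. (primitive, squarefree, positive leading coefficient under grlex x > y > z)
2*x^4 + 4*x^2*y^2 + 2*y^4 - 2*x^2 - 2*y^2 + z^2

deg p = 4. No degree-3 surface has this shape.
Symmetry: every cross-section ⟂ z is a circle, so x, y appear only via x² + y².
Checking where it meets the axes: one z-axis crossing is at z = 0; among the integer gridlines, it crosses the y-axis at y ∈ {-1, 0, 1}.
Assembling these constraints gives the stated polynomial. Check: (1, 0, 0) on the x-axis lies on the surface, and p(1, 0, 0) = 0. ✓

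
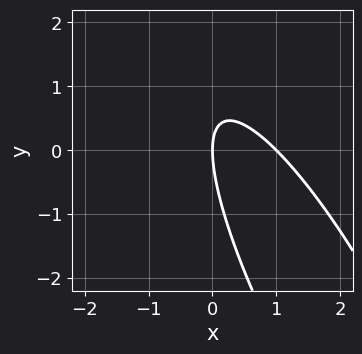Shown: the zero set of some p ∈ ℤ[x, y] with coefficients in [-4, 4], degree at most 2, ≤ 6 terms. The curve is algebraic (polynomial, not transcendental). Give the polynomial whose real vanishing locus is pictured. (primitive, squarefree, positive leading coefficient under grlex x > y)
3*x^2 + 3*x*y + y^2 - 3*x

1. The degree is 2 — a generic line meets the curve in up to 2 points.
2. From the visible intercepts: it crosses the y-axis at the gridline y = 0; the x-axis gridline crossings are at x ∈ {0, 1}.
3. Putting this together gives p.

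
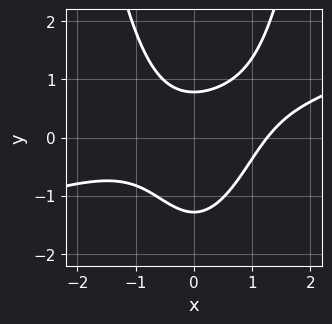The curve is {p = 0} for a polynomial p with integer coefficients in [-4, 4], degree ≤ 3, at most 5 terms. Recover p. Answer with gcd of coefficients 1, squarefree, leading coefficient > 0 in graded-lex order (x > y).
Degree: the shape is more complex than any degree-2 curve, so deg p = 3.
Solving for integer coefficients yields p as stated.

x^3 - 3*x^2*y + 2*y^2 + y - 2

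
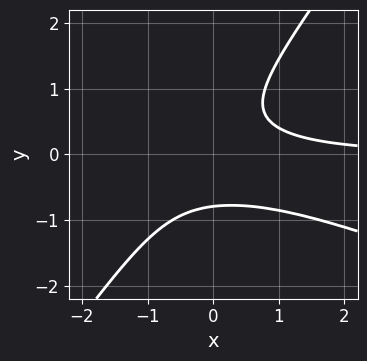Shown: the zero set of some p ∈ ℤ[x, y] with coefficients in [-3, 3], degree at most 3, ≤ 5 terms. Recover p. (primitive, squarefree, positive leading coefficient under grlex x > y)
Degree: no degree-2 curve has this shape, so deg p = 3.
Checking where it meets the axes: the curve avoids every integer x-axis point in the box.
Matching integer coefficients to the picture gives p.

x^2*y + 2*x*y^2 - 2*y^3 + x*y - 1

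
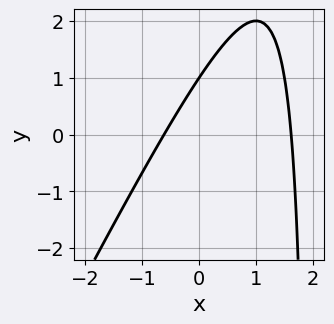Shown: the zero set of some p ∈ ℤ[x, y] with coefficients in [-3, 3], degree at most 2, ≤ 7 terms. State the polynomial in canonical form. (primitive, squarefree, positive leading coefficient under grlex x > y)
The degree is 2 — no degree-1 curve has this shape.
From the visible intercepts: one y-axis crossing is at y = 1.
The integer polynomial consistent with all of this is the stated p.

2*x^2 - x*y - 2*x + 2*y - 2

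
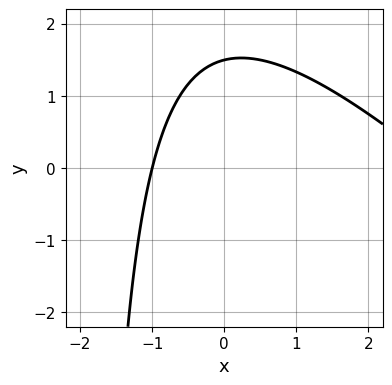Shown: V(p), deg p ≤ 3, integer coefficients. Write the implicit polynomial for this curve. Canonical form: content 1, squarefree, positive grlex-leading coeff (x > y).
x^2 + x*y - 2*x + 2*y - 3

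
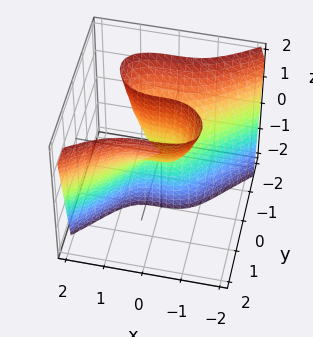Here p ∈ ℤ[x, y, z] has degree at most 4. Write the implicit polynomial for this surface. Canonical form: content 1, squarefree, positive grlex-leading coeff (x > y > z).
2*x^3 - 3*y^3 + 3*y*z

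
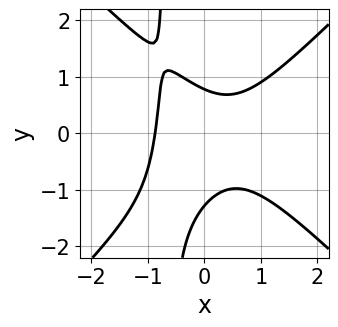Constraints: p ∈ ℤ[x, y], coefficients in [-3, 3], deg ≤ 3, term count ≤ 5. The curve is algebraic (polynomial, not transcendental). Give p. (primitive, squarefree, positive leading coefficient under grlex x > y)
3*x^3 - 3*x*y^2 - 2*y^2 - y + 2

1. Degree: a generic line meets the curve in up to 3 points, so deg p = 3.
2. Matching integer coefficients to the picture gives p.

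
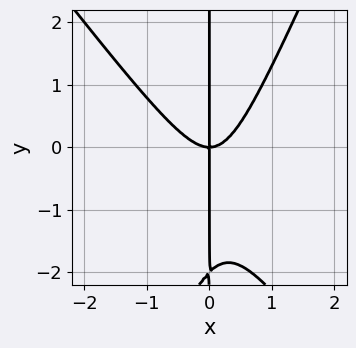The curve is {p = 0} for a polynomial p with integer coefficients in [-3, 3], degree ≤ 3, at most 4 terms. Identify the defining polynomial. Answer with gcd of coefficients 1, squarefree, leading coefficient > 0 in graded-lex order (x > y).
3*x^3 + x^2*y - x*y^2 - 2*x*y

(a) deg p = 3.
(b) Reading off the gridlines: it crosses the x-axis at the gridline x = 0; every point of the y-axis in the box is on the curve.
(c) These observations pin down the coefficients.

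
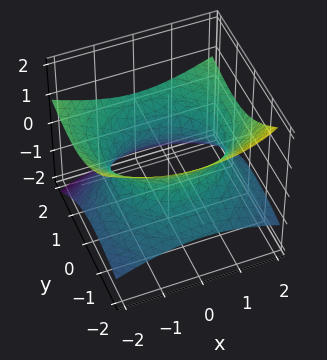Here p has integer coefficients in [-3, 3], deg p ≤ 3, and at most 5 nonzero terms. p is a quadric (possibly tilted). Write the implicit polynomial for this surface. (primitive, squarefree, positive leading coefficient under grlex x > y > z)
(a) deg p = 2.
(b) From the axis intercepts and sections: it misses every integer gridline on the z-axis.
(c) Fitting integer coefficients to these (and the overall shape) gives p.

x^2 + y^2 - 2*y*z - 3*z^2 - 2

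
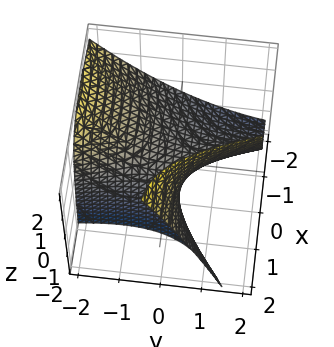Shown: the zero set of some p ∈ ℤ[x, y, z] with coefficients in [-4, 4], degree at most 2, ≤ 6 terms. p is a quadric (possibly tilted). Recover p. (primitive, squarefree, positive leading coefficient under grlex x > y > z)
(a) deg p = 2. No degree-1 surface has this shape.
(b) Against the integer gridlines: it crosses the y-axis at the gridline y = 0; it crosses the z-axis at the gridline z = 0; it crosses the x-axis at the gridline x = 0.
(c) Together with the visible shape, these determine p as stated.

x^2 - 3*x*y - 3*x*z - y^2 + 3*z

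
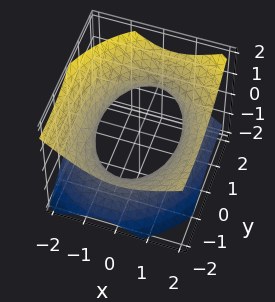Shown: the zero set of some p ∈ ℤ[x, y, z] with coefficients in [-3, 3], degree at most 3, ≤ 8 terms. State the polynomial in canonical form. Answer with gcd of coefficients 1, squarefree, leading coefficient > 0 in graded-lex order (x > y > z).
First, deg p = 2. No degree-1 surface has this shape.
Then, against the integer gridlines: the surface avoids every integer z-axis point in the box.
Finally, the integer polynomial consistent with all of this is the stated p.

2*x^2 - x*z + y^2 + 2*y*z - 3*z^2 - 3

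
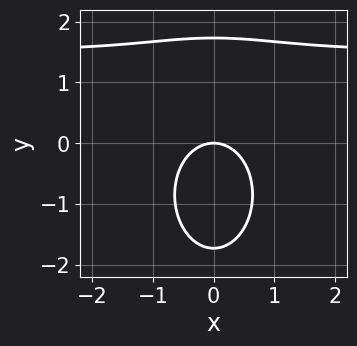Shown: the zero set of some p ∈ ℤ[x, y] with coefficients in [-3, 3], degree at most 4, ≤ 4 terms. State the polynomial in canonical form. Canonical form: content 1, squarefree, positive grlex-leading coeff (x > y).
2*x^2*y + y^3 - 3*x^2 - 3*y

(a) deg p = 3. No degree-2 curve has this shape.
(b) Symmetries: the x ↦ −x reflection is a symmetry, so x appears only in even powers.
(c) Checking where it meets the axes: it crosses the y-axis at the gridline y = 0; it crosses the x-axis at the gridline x = 0.
(d) The integer polynomial consistent with all of this is the stated p.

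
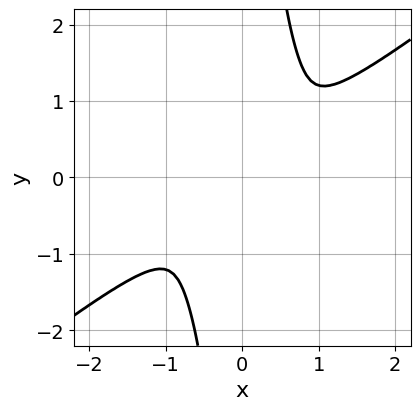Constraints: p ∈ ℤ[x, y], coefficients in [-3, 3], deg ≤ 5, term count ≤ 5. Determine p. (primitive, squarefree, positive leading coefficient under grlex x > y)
3*x^4 - 2*x^3*y - x^2*y^2 - 2*x*y^3 + 3*y^2

deg p = 4.
Solving for integer coefficients yields p as stated.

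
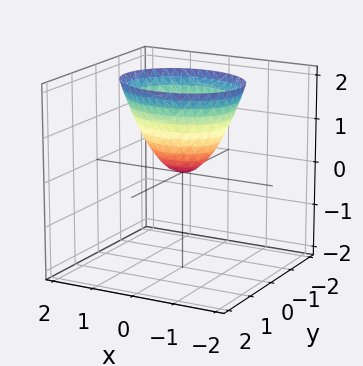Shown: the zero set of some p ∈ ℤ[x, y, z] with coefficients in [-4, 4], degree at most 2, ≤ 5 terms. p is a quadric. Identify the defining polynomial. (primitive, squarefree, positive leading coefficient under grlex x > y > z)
deg p = 2.
Symmetries: it's symmetric under y → −y, forcing even powers of y; the x ↦ −x reflection is a symmetry, so x appears only in even powers.
Observable constraints: it meets the x-axis at x = 0 (among the integer gridlines); one z-axis crossing is at z = 0; it crosses the y-axis at the gridline y = 0.
The integer polynomial consistent with all of this is the stated p.

2*x^2 + 3*y^2 - 2*z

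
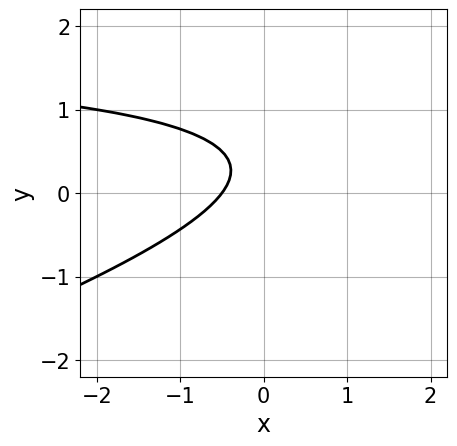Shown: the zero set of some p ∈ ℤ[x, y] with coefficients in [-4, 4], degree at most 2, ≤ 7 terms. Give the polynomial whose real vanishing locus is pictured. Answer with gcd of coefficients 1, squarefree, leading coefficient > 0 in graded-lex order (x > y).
(a) Degree: a generic line meets the curve in up to 2 points, so deg p = 2.
(b) Checking where it meets the axes: no y-intercept at any integer in the box.
(c) Solving for integer coefficients yields p as stated.

x*y - 3*y^2 - 2*x + 2*y - 1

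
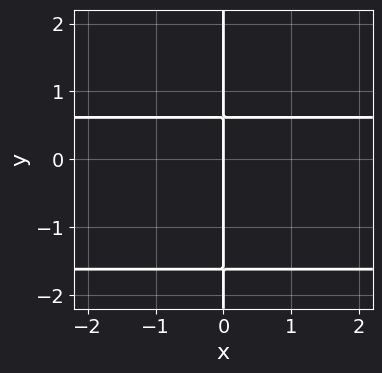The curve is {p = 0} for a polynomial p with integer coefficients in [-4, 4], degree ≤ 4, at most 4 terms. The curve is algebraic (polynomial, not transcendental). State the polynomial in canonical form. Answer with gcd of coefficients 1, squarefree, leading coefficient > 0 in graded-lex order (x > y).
x*y^2 + x*y - x

deg p = 3. No degree-2 curve has this shape.
From the axis intercepts and sections: it meets the x-axis at x = 0 (among the integer gridlines); the visible y-axis segment lies entirely on the curve.
The integer polynomial consistent with all of this is the stated p.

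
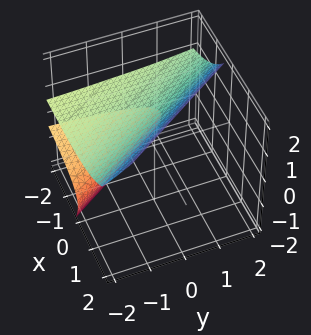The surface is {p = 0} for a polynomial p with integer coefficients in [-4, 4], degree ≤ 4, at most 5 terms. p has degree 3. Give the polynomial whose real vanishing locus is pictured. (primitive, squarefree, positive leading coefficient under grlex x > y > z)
3*x*z^2 + 2*y*z^2 - 2*z^3 + 3

I count 2 distinct pieces. They look like related sheets of one shape, so recover p as a whole.
deg p = 3. A generic line meets the surface in up to 3 points.
Against the integer gridlines: it misses every integer gridline on the x-axis; it misses every integer gridline on the y-axis.
Solving for integer coefficients yields p as stated.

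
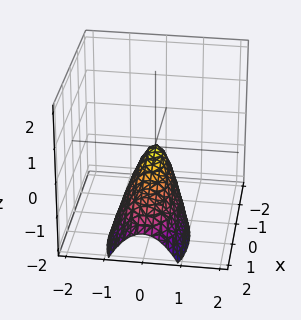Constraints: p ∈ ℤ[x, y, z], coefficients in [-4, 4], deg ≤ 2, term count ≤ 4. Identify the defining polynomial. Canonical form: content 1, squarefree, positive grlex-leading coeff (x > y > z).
First, the degree is 2 — a generic line meets the surface in up to 2 points.
Then, reading off the gridlines: it meets the y-axis at y = 0 (among the integer gridlines); one z-axis crossing is at z = 0; it crosses the x-axis at the gridline x = 0.
Finally, fitting integer coefficients to these (and the overall shape) gives p.

x^2 + x*z + 3*y^2 + z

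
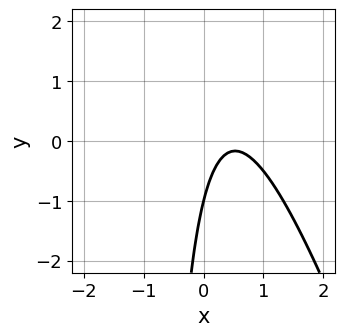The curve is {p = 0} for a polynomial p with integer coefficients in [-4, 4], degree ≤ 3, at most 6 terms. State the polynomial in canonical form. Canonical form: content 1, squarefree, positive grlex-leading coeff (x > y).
3*x^2 + x*y - 3*x + y + 1

1. The degree is 2 — the shape is more complex than any degree-1 curve.
2. Against the integer gridlines: it crosses the y-axis at the gridline y = -1; no x-intercept at any integer in the box.
3. Matching integer coefficients to the picture gives p.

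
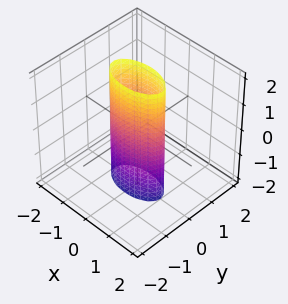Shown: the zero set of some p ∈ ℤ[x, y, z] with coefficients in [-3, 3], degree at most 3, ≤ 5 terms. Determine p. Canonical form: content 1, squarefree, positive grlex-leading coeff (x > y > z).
x^2 + 3*y^2 - 1

First, the degree is 2 — constant cross-section along one axis; a quadric.
Then, symmetries: the y ↦ −y reflection is a symmetry, so y appears only in even powers; the x ↦ −x reflection is a symmetry, so x appears only in even powers; mirror symmetry z ↦ −z ⇒ only even powers of z.
Next, from the visible intercepts: among the integer gridlines, it crosses the x-axis at x ∈ {-1, 1}; the surface avoids every integer z-axis point in the box.
Finally, fitting integer coefficients to these (and the overall shape) gives p.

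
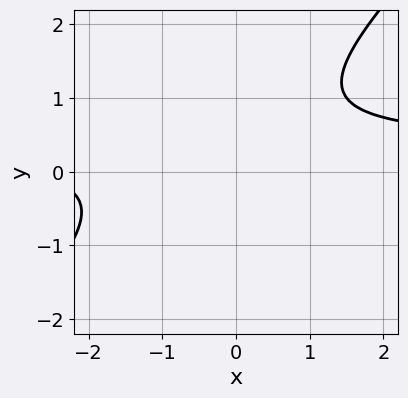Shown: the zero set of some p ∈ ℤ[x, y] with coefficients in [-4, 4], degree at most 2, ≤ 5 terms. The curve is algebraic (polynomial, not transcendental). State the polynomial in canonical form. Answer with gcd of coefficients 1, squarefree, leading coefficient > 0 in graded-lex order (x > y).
1. Degree: a generic line meets the curve in up to 2 points, so deg p = 2.
2. From the axis intercepts and sections: it misses every integer gridline on the x-axis; no y-intercept at any integer in the box.
3. These observations pin down the coefficients.

3*x*y - 3*y^2 - x + 3*y - 3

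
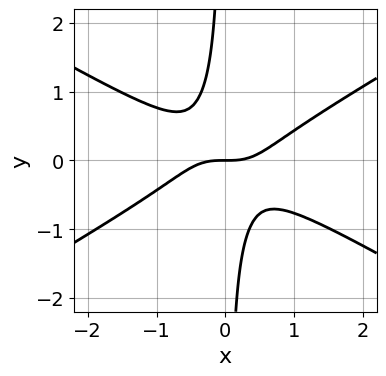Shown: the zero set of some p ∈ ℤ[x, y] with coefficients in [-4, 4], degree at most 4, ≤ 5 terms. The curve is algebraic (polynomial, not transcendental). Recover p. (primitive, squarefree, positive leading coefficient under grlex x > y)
x^3 - 3*x*y^2 - y

The degree is 3 — the shape is more complex than any degree-2 curve.
From the axis intercepts and sections: it crosses the y-axis at the gridline y = 0; one x-axis crossing is at x = 0.
Solving for integer coefficients yields p as stated.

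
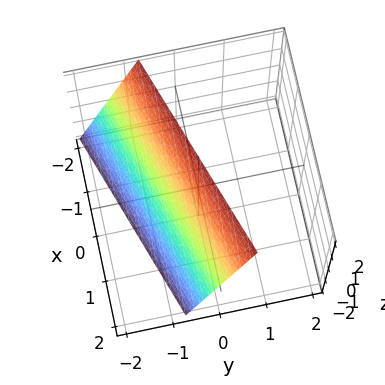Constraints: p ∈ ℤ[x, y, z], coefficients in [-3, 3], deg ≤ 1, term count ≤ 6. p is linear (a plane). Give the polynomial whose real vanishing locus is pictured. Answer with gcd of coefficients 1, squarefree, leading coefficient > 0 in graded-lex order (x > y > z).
1. Degree: the surface is flat (a plane), so deg p = 1.
2. Observable constraints: it meets the x-axis at x = 2 (among the integer gridlines); one z-axis crossing is at z = 2.
3. The integer polynomial consistent with all of this is the stated p.

x - 3*y + z - 2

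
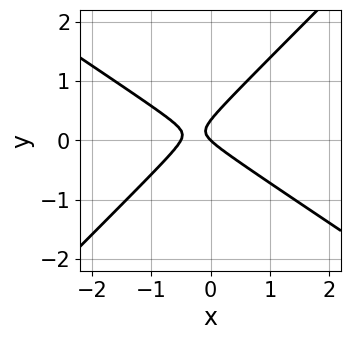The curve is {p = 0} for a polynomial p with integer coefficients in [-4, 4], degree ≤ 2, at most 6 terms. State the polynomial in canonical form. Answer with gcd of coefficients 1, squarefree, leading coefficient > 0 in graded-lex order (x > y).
Degree: the shape is more complex than any degree-1 curve, so deg p = 2.
From the visible intercepts: it meets the x-axis at x = 0 (among the integer gridlines); it crosses the y-axis at the gridline y = 0.
Fitting integer coefficients to these (and the overall shape) gives p.

2*x^2 + x*y - 3*y^2 + x + y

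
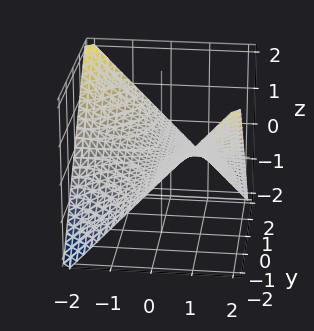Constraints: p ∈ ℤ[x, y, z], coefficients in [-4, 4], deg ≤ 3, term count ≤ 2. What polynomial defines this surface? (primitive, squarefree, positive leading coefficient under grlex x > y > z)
x*y + 2*z

deg p = 2. A hyperbolic paraboloid; a quadric.
Reading off the gridlines: every point of the y-axis in the box is on the surface; it meets the z-axis at z = 0 (among the integer gridlines); every point of the x-axis in the box is on the surface.
Fitting integer coefficients to these (and the overall shape) gives p.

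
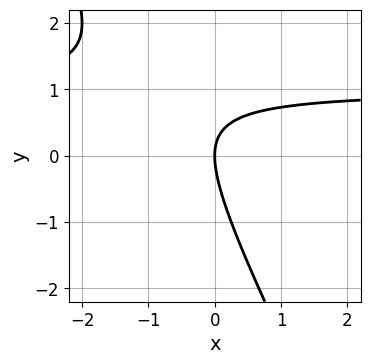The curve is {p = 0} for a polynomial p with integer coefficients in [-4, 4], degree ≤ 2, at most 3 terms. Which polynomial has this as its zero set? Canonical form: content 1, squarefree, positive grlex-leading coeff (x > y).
First, the degree is 2 — no degree-1 curve has this shape.
Then, from the axis intercepts and sections: it crosses the y-axis at the gridline y = 0; one x-axis crossing is at x = 0.
Finally, together with the visible shape, these determine p as stated.

2*x*y + y^2 - 2*x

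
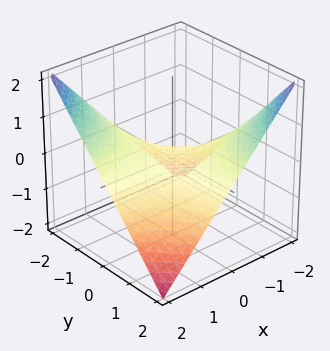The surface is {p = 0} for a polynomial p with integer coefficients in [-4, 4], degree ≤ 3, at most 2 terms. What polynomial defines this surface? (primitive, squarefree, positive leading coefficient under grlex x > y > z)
First, degree: a hyperbolic paraboloid; a quadric, so deg p = 2.
Next, from the axis intercepts and sections: the visible y-axis segment lies entirely on the surface; the visible x-axis segment lies entirely on the surface; it meets the z-axis at z = 0 (among the integer gridlines).
Finally, matching integer coefficients to the picture gives p.

x*y + 2*z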